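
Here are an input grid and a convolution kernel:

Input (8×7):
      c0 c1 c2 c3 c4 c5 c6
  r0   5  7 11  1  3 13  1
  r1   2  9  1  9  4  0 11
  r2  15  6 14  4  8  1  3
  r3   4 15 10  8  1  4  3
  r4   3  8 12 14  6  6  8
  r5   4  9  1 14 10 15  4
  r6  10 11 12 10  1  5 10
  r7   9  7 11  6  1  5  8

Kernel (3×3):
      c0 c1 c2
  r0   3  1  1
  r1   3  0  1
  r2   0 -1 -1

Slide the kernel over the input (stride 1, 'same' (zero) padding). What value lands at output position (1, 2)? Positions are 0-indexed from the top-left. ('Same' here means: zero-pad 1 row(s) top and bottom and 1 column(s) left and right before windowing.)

The receptive field on the zero-padded input at this output position is [7 11 1 / 9 1 9 / 6 14 4]. Elementwise product with the kernel and sum: 7·3 + 11·1 + 1·1 + 9·3 + 9·1 + 14·-1 + 4·-1.

51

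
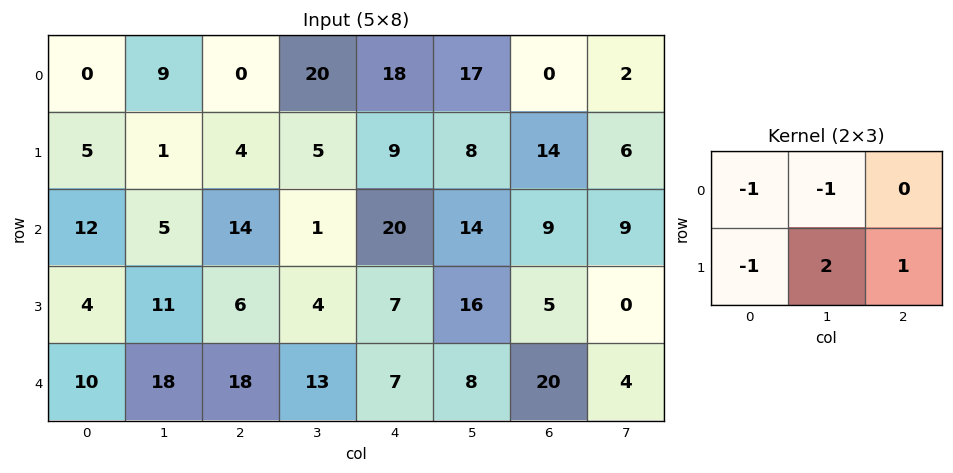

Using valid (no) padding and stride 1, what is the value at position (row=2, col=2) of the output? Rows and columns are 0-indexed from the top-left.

The receptive field on the input at this output position is [14 1 20 / 6 4 7]. Elementwise product with the kernel and sum: 14·-1 + 1·-1 + 6·-1 + 4·2 + 7·1.

-6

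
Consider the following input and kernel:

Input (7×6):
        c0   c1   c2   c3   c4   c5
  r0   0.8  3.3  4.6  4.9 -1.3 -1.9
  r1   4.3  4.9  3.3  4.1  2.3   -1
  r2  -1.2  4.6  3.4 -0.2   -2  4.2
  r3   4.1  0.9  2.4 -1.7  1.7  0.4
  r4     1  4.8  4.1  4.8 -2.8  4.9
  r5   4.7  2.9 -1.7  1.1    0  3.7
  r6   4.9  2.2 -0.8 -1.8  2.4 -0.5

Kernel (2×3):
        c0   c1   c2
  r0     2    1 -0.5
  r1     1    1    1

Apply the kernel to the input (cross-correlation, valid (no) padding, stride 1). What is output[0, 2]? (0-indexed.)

24.45

The receptive field on the input at this output position is [4.6 4.9 -1.3 / 3.3 4.1 2.3]. Elementwise product with the kernel and sum: 4.6·2 + 4.9·1 + -1.3·-0.5 + 3.3·1 + 4.1·1 + 2.3·1.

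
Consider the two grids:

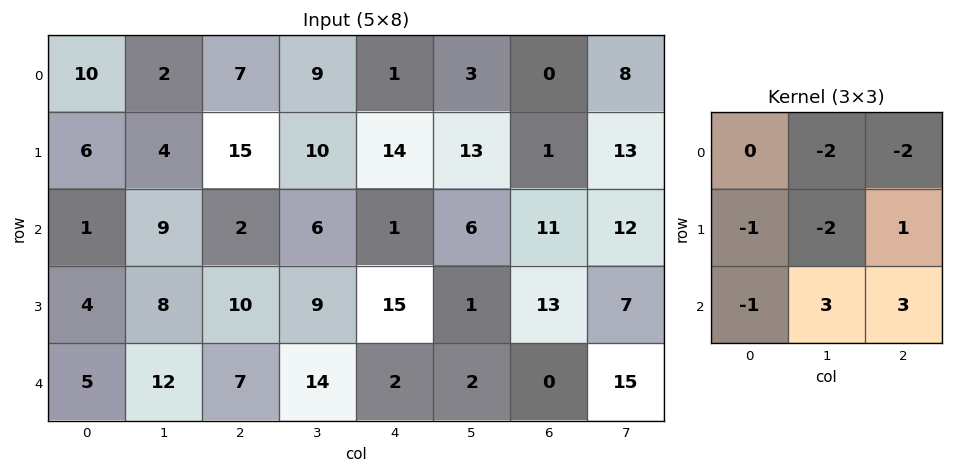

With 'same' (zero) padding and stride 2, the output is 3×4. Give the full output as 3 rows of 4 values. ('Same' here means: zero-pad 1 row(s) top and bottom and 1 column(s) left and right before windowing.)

12 64 63 34
23 -8 -17 15
-22 -50 -48 -27

Output[0,0]: The receptive field on the zero-padded input at this output position is [0 0 0 / 0 10 2 / 0 6 4]. Elementwise product with the kernel and sum: 0·-2 + 0·-2 + 0·-1 + 10·-2 + 2·1 + 0·-1 + 6·3 + 4·3.
Output[0,1]: The receptive field on the zero-padded input at this output position is [0 0 0 / 2 7 9 / 4 15 10]. Elementwise product with the kernel and sum: 0·-2 + 0·-2 + 2·-1 + 7·-2 + 9·1 + 4·-1 + 15·3 + 10·3.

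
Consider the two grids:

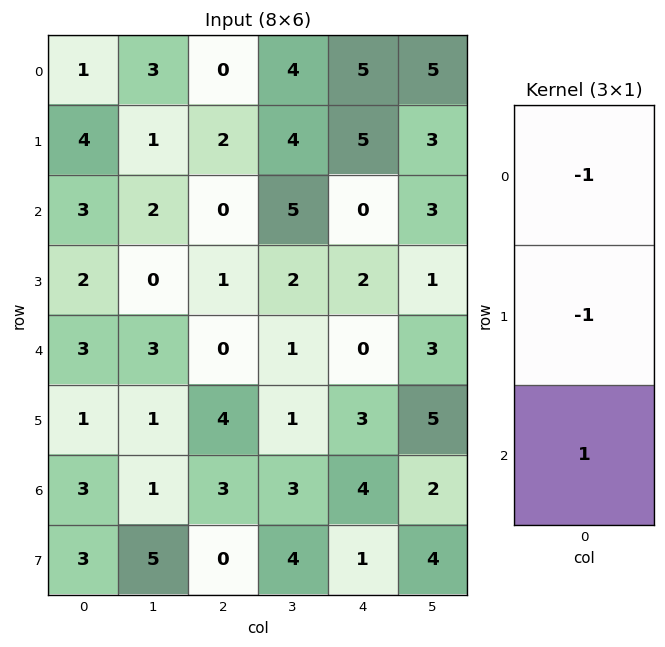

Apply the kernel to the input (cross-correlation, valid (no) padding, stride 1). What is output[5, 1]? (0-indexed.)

The receptive field on the input at this output position is [1 / 1 / 5]. Elementwise product with the kernel and sum: 1·-1 + 1·-1 + 5·1.

3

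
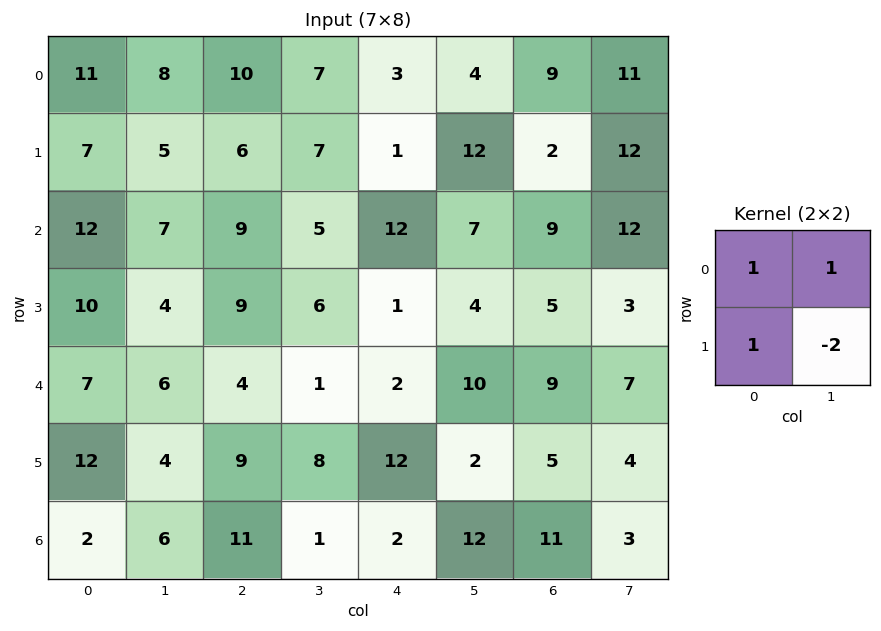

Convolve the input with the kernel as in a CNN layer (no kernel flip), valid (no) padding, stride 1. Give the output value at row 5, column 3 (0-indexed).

17

The receptive field on the input at this output position is [8 12 / 1 2]. Elementwise product with the kernel and sum: 8·1 + 12·1 + 1·1 + 2·-2.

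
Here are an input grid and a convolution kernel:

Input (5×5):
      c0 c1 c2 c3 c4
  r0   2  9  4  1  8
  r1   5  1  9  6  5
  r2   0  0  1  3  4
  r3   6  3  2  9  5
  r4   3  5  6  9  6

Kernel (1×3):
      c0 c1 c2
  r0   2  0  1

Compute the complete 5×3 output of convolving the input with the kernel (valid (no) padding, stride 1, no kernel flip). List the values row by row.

Output[0,0]: The receptive field on the input at this output position is [2 9 4]. Elementwise product with the kernel and sum: 2·2 + 4·1.

8 19 16
19 8 23
1 3 6
14 15 9
12 19 18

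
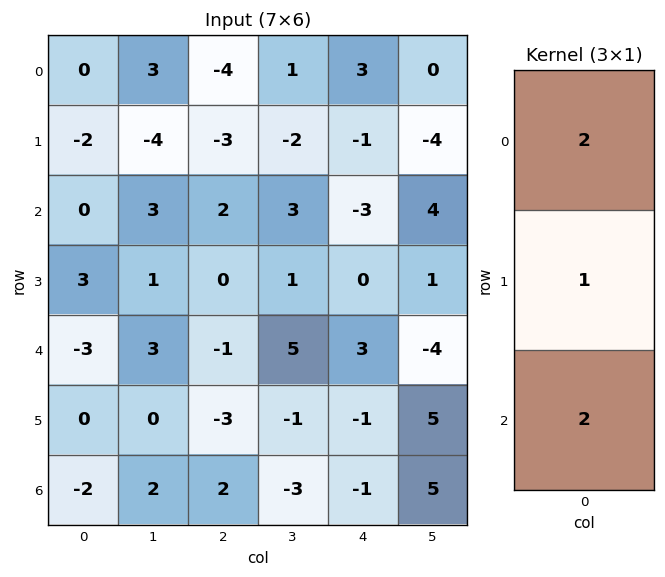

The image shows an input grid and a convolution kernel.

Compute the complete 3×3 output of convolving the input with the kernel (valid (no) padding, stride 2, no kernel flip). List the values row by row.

Output[0,0]: The receptive field on the input at this output position is [0 / -2 / 0]. Elementwise product with the kernel and sum: 0·2 + -2·1 + 0·2.
Output[0,1]: The receptive field on the input at this output position is [-4 / -3 / 2]. Elementwise product with the kernel and sum: -4·2 + -3·1 + 2·2.

-2 -7 -1
-3 2 0
-10 -1 3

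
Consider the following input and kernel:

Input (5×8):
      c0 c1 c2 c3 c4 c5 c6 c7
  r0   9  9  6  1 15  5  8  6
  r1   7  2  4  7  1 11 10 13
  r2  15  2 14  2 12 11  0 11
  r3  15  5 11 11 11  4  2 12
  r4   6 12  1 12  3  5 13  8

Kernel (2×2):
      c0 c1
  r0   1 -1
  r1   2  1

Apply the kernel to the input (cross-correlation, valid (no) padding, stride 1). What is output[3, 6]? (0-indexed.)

24

The receptive field on the input at this output position is [2 12 / 13 8]. Elementwise product with the kernel and sum: 2·1 + 12·-1 + 13·2 + 8·1.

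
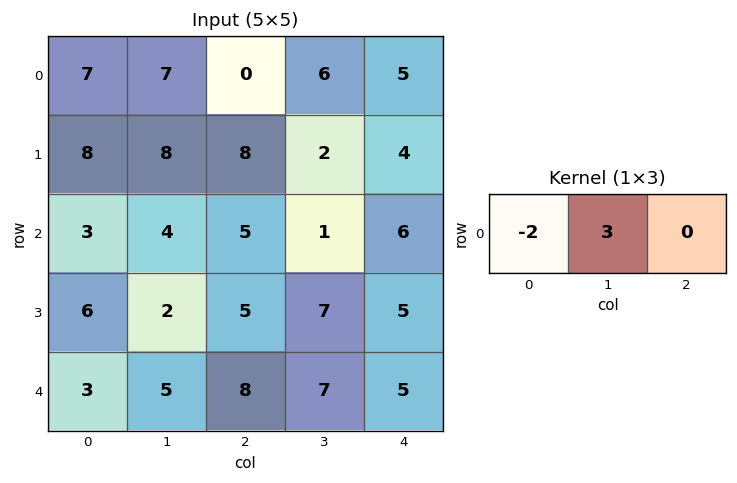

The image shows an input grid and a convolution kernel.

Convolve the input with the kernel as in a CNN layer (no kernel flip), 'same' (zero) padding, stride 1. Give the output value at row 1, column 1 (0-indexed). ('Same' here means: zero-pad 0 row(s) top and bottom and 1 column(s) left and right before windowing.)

The receptive field on the zero-padded input at this output position is [8 8 8]. Elementwise product with the kernel and sum: 8·-2 + 8·3.

8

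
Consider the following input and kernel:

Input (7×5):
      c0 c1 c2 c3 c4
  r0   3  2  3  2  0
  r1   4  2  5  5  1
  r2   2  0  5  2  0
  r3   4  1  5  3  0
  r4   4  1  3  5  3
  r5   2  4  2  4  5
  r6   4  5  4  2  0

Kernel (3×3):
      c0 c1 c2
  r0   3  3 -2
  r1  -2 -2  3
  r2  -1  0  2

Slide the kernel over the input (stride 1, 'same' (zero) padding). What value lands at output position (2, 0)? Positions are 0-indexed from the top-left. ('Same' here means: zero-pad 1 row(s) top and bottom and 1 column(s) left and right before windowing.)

The receptive field on the zero-padded input at this output position is [0 4 2 / 0 2 0 / 0 4 1]. Elementwise product with the kernel and sum: 0·3 + 4·3 + 2·-2 + 0·-2 + 2·-2 + 0·3 + 0·-1 + 1·2.

6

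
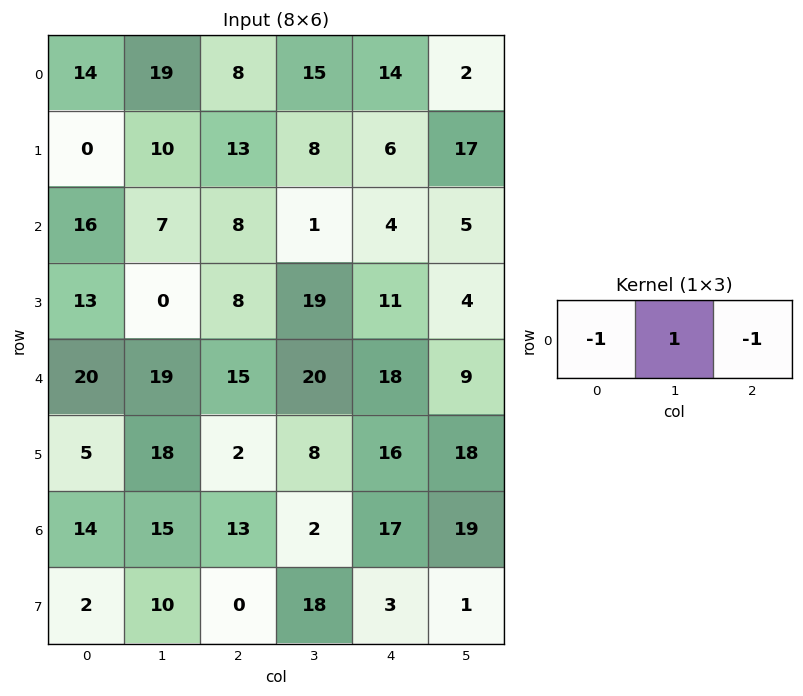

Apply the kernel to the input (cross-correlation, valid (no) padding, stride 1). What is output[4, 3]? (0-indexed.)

-11

The receptive field on the input at this output position is [20 18 9]. Elementwise product with the kernel and sum: 20·-1 + 18·1 + 9·-1.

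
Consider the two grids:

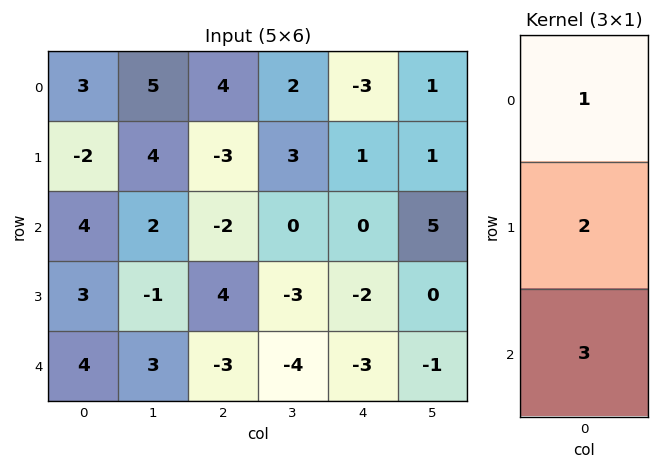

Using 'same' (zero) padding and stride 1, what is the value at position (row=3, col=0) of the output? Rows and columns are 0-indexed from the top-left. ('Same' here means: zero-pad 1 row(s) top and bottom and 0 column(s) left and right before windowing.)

22

The receptive field on the zero-padded input at this output position is [4 / 3 / 4]. Elementwise product with the kernel and sum: 4·1 + 3·2 + 4·3.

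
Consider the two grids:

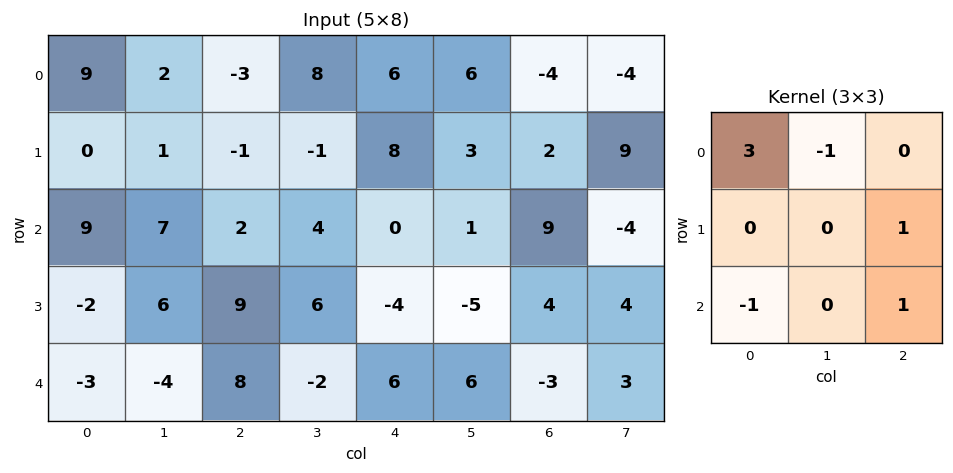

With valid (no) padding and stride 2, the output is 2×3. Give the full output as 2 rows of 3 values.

Output[0,0]: The receptive field on the input at this output position is [9 2 -3 / 0 1 -1 / 9 7 2]. Elementwise product with the kernel and sum: 9·3 + 2·-1 + -1·1 + 9·-1 + 2·1.
Output[0,1]: The receptive field on the input at this output position is [-3 8 6 / -1 -1 8 / 2 4 0]. Elementwise product with the kernel and sum: -3·3 + 8·-1 + 8·1 + 2·-1 + 0·1.

17 -11 23
40 -4 -6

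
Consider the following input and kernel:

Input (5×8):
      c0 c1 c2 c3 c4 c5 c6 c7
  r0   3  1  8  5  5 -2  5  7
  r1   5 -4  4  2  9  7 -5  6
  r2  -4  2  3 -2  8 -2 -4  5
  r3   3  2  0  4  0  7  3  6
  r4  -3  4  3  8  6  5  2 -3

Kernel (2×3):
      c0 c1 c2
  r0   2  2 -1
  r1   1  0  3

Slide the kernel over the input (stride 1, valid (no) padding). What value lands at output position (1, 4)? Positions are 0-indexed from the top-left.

The receptive field on the input at this output position is [9 7 -5 / 8 -2 -4]. Elementwise product with the kernel and sum: 9·2 + 7·2 + -5·-1 + 8·1 + -4·3.

33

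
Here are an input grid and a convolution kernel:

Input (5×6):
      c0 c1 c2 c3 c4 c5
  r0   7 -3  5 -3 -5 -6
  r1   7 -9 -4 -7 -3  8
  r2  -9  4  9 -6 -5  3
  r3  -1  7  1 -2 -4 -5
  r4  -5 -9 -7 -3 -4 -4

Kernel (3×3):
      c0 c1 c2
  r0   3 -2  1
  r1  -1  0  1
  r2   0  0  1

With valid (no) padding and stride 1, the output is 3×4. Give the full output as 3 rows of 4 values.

Output[0,0]: The receptive field on the input at this output position is [7 -3 5 / 7 -9 -4 / -9 4 9]. Elementwise product with the kernel and sum: 7·3 + -3·-2 + 5·1 + 7·-1 + -4·1 + 9·1.
Output[0,1]: The receptive field on the input at this output position is [-3 5 -3 / -9 -4 -7 / 4 9 -6]. Elementwise product with the kernel and sum: -3·3 + 5·-2 + -3·1 + -9·-1 + -7·1 + -6·1.

30 -26 12 13
54 -38 -19 -3
-31 -24 25 -12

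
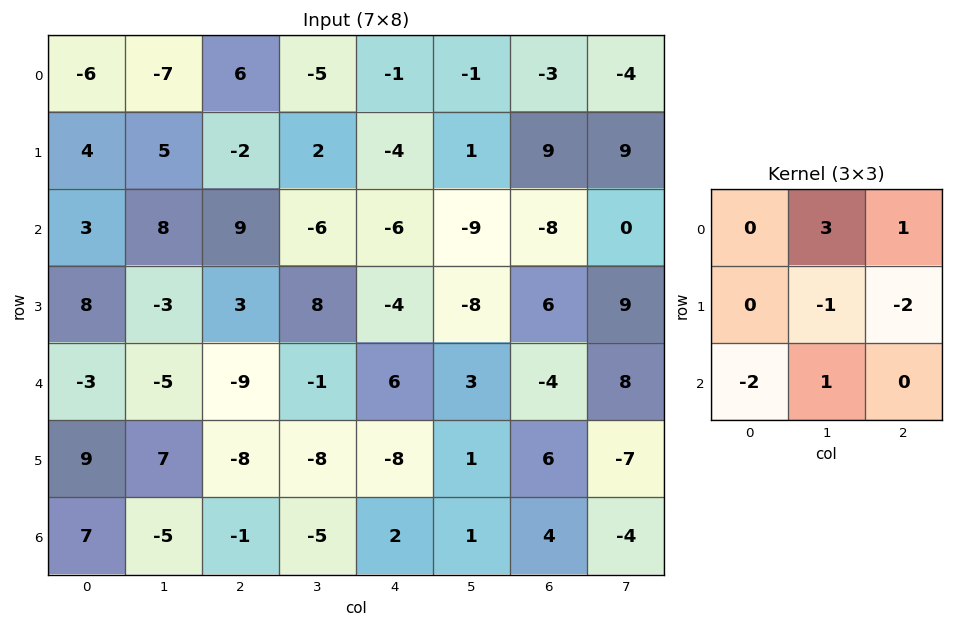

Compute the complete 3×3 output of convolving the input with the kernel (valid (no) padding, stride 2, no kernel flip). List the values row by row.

Output[0,0]: The receptive field on the input at this output position is [-6 -7 6 / 4 5 -2 / 3 8 9]. Elementwise product with the kernel and sum: -7·3 + 6·1 + 5·-1 + -2·-2 + 3·-2 + 8·1.
Output[0,1]: The receptive field on the input at this output position is [6 -5 -1 / -2 2 -4 / 9 -6 -6]. Elementwise product with the kernel and sum: -5·3 + -1·1 + 2·-1 + -4·-2 + 9·-2 + -6·1.

-14 -34 -22
31 -7 -48
-34 24 -11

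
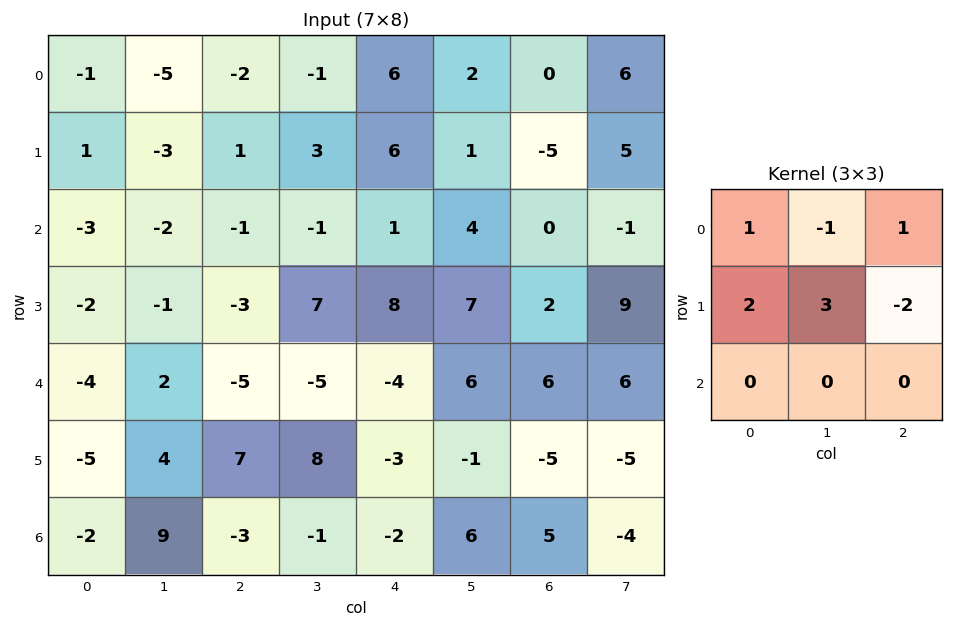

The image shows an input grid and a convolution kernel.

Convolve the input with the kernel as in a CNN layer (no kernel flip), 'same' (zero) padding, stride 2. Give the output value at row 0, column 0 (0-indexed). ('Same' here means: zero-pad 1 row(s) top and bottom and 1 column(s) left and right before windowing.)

7

The receptive field on the zero-padded input at this output position is [0 0 0 / 0 -1 -5 / 0 1 -3]. Elementwise product with the kernel and sum: 0·1 + 0·-1 + 0·1 + 0·2 + -1·3 + -5·-2.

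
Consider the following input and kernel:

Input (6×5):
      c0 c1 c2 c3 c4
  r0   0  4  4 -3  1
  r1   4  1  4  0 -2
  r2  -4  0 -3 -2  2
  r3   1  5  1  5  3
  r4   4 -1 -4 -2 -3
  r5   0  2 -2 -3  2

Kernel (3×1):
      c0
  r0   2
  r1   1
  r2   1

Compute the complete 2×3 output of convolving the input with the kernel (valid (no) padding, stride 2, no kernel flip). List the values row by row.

Output[0,0]: The receptive field on the input at this output position is [0 / 4 / -4]. Elementwise product with the kernel and sum: 0·2 + 4·1 + -4·1.
Output[0,1]: The receptive field on the input at this output position is [4 / 4 / -3]. Elementwise product with the kernel and sum: 4·2 + 4·1 + -3·1.

0 9 2
-3 -9 4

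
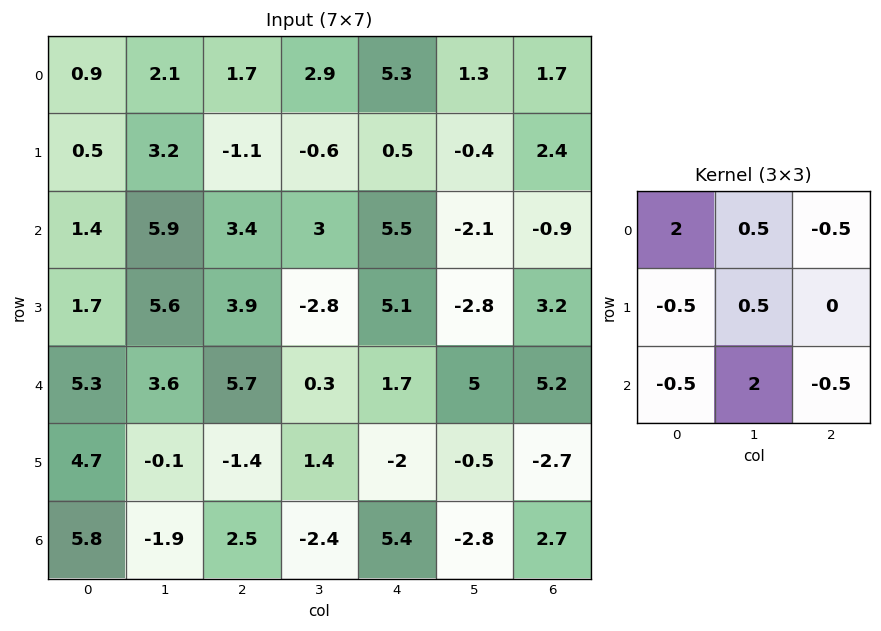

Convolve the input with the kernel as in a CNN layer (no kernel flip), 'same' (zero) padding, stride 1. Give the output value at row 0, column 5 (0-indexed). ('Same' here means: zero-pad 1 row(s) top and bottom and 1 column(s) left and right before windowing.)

-4.25

The receptive field on the zero-padded input at this output position is [0 0 0 / 5.3 1.3 1.7 / 0.5 -0.4 2.4]. Elementwise product with the kernel and sum: 0·2 + 0·0.5 + 0·-0.5 + 5.3·-0.5 + 1.3·0.5 + 0.5·-0.5 + -0.4·2 + 2.4·-0.5.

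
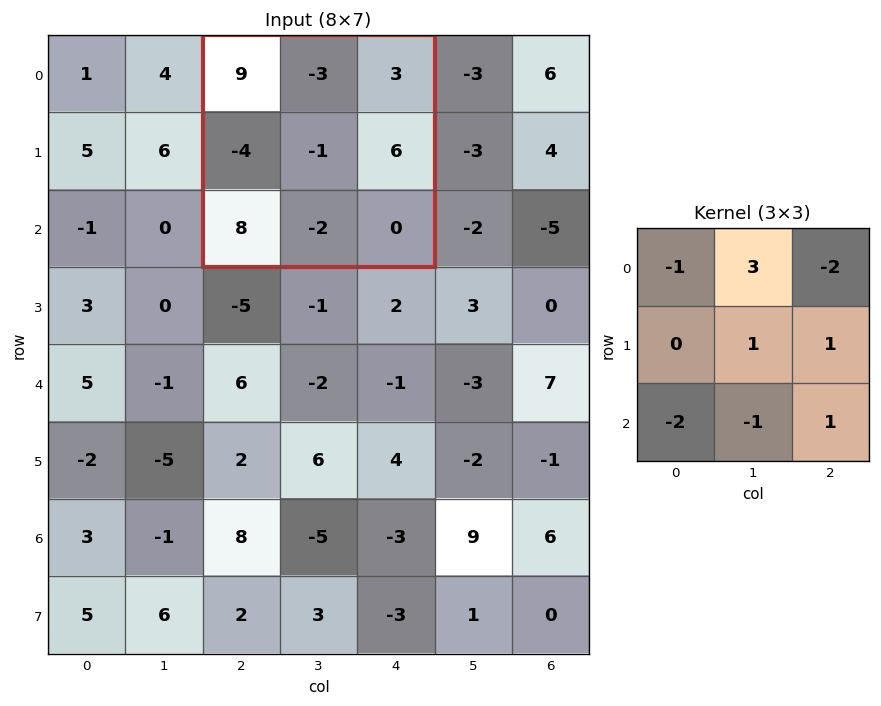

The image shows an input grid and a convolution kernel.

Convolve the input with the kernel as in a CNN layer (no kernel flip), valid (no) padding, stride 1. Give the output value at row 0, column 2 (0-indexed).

The receptive field on the input at this output position is [9 -3 3 / -4 -1 6 / 8 -2 0]. Elementwise product with the kernel and sum: 9·-1 + -3·3 + 3·-2 + -1·1 + 6·1 + 8·-2 + -2·-1 + 0·1.

-33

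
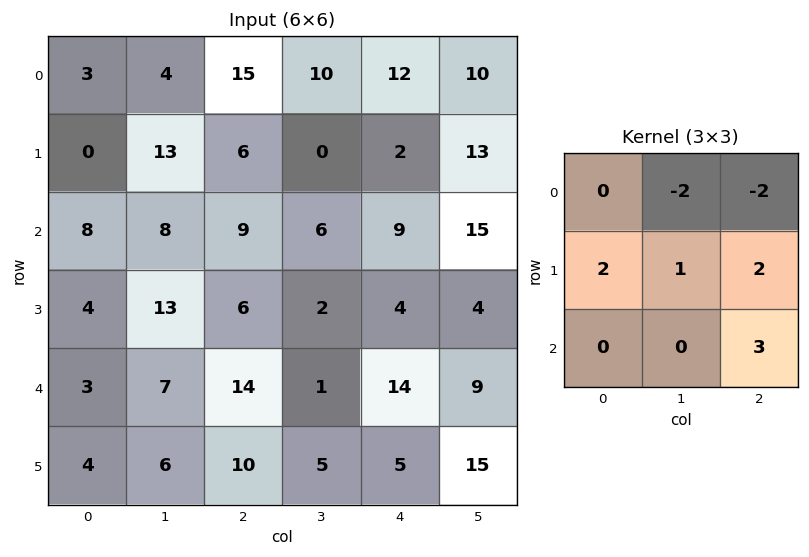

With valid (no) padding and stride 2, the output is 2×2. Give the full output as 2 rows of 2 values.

14 -1
41 34

Output[0,0]: The receptive field on the input at this output position is [3 4 15 / 0 13 6 / 8 8 9]. Elementwise product with the kernel and sum: 4·-2 + 15·-2 + 0·2 + 13·1 + 6·2 + 9·3.
Output[0,1]: The receptive field on the input at this output position is [15 10 12 / 6 0 2 / 9 6 9]. Elementwise product with the kernel and sum: 10·-2 + 12·-2 + 6·2 + 0·1 + 2·2 + 9·3.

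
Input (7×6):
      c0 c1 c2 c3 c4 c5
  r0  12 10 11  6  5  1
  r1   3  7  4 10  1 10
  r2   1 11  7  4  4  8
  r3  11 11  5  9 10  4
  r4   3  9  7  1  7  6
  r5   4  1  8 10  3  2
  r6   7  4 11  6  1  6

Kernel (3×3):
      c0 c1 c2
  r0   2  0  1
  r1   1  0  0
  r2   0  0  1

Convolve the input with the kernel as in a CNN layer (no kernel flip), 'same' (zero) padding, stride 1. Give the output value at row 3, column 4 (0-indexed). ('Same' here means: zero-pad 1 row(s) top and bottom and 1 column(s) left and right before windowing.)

The receptive field on the zero-padded input at this output position is [4 4 8 / 9 10 4 / 1 7 6]. Elementwise product with the kernel and sum: 4·2 + 8·1 + 9·1 + 6·1.

31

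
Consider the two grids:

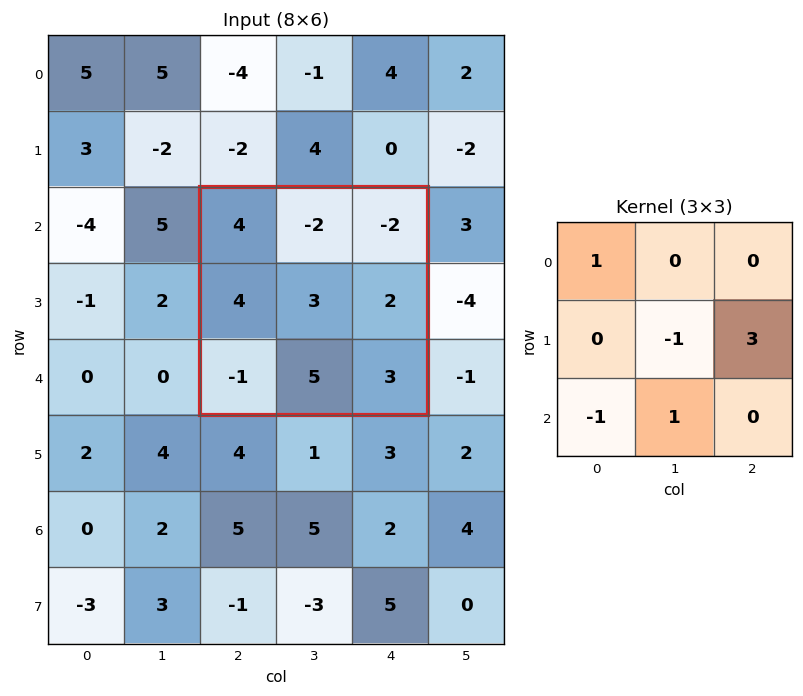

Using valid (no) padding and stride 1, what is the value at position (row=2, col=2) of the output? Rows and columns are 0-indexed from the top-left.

13

The receptive field on the input at this output position is [4 -2 -2 / 4 3 2 / -1 5 3]. Elementwise product with the kernel and sum: 4·1 + 3·-1 + 2·3 + -1·-1 + 5·1.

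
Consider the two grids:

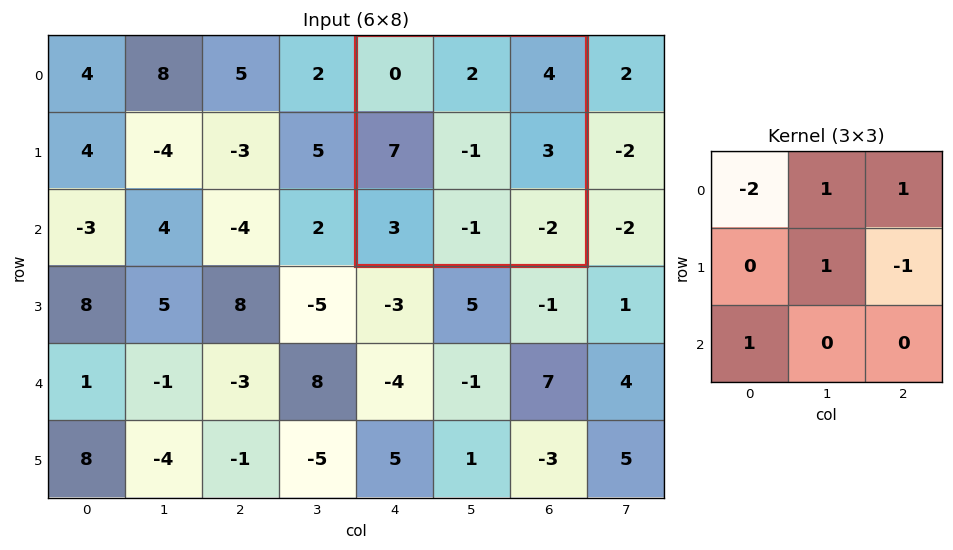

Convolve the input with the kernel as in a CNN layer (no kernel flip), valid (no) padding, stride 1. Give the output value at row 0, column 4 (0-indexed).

5

The receptive field on the input at this output position is [0 2 4 / 7 -1 3 / 3 -1 -2]. Elementwise product with the kernel and sum: 0·-2 + 2·1 + 4·1 + -1·1 + 3·-1 + 3·1.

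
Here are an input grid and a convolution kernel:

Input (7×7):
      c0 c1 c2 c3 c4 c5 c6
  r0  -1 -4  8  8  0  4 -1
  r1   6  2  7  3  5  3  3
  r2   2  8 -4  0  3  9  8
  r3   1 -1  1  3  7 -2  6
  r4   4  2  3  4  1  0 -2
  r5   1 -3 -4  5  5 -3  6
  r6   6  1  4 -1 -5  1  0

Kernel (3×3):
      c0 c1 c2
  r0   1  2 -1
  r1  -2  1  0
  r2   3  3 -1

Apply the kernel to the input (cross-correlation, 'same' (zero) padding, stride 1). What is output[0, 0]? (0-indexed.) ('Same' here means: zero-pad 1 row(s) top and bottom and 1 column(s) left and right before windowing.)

15

The receptive field on the zero-padded input at this output position is [0 0 0 / 0 -1 -4 / 0 6 2]. Elementwise product with the kernel and sum: 0·1 + 0·2 + 0·-1 + 0·-2 + -1·1 + 0·3 + 6·3 + 2·-1.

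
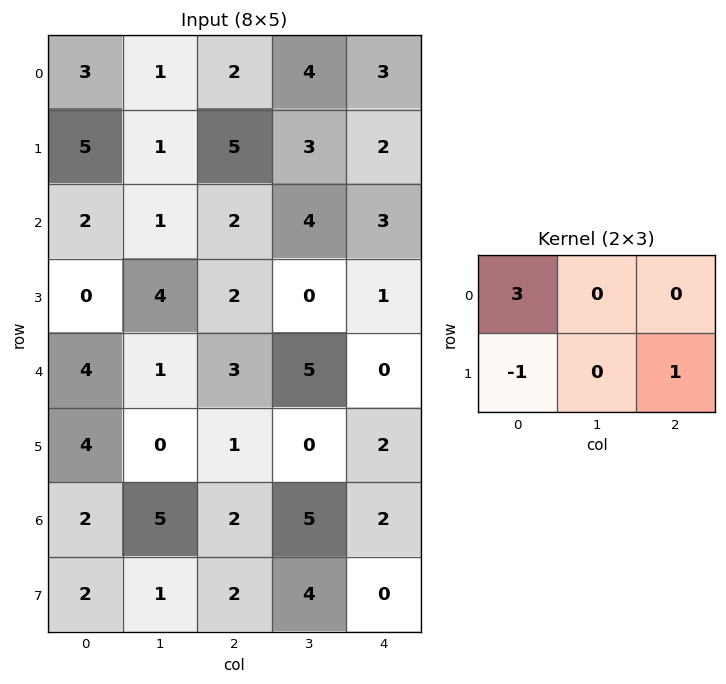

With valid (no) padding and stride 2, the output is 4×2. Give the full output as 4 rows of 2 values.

Output[0,0]: The receptive field on the input at this output position is [3 1 2 / 5 1 5]. Elementwise product with the kernel and sum: 3·3 + 5·-1 + 5·1.

9 3
8 5
9 10
6 4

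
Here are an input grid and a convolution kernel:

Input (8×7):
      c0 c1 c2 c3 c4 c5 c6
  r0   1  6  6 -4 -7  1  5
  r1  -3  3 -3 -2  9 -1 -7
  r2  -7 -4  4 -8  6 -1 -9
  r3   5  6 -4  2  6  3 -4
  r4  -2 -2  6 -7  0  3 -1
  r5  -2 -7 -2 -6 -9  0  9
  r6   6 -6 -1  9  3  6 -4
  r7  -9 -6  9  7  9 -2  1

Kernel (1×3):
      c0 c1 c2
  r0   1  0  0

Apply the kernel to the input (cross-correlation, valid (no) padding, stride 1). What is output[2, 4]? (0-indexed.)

6

The receptive field on the input at this output position is [6 -1 -9]. Elementwise product with the kernel and sum: 6·1.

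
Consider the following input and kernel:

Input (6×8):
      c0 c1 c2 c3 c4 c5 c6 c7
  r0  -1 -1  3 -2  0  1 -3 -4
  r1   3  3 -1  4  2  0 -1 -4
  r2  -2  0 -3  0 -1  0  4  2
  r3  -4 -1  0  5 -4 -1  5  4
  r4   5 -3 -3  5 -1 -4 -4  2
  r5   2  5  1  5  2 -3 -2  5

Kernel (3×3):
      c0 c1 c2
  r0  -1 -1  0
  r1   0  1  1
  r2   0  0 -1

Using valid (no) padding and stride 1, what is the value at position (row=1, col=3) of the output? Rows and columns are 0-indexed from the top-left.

-6

The receptive field on the input at this output position is [4 2 0 / 0 -1 0 / 5 -4 -1]. Elementwise product with the kernel and sum: 4·-1 + 2·-1 + -1·1 + 0·1 + -1·-1.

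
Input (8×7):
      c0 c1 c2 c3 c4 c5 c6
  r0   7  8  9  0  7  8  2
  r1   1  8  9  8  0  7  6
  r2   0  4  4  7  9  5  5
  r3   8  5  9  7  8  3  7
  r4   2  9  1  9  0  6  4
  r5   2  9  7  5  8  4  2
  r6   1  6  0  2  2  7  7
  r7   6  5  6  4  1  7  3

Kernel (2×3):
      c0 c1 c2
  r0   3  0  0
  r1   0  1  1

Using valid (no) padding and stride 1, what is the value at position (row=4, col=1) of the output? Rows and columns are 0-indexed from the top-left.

39

The receptive field on the input at this output position is [9 1 9 / 9 7 5]. Elementwise product with the kernel and sum: 9·3 + 7·1 + 5·1.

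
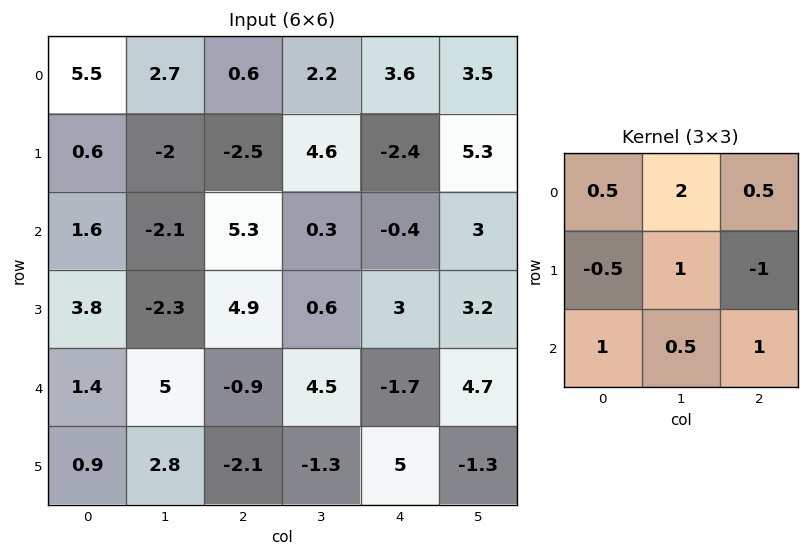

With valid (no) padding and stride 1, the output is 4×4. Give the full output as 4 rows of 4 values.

Output[0,0]: The receptive field on the input at this output position is [5.5 2.7 0.6 / 0.6 -2 -2.5 / 1.6 -2.1 5.3]. Elementwise product with the kernel and sum: 5.5·0.5 + 2.7·2 + 0.6·0.5 + 0.6·-0.5 + -2·1 + -2.5·-1 + 1.6·1 + -2.1·0.5 + 5.3·1.

14.5 -1.6 19.8 3.15
-5.6 3.1 13 1.9
-6.85 24.2 -2.15 8.7
5.15 1.5 14.05 -0.85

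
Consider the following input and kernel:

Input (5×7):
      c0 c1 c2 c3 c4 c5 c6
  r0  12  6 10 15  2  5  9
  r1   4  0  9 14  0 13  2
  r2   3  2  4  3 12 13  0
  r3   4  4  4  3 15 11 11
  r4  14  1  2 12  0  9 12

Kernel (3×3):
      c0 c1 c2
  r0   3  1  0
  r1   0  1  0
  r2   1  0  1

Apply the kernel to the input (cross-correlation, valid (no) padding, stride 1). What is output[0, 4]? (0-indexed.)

The receptive field on the input at this output position is [2 5 9 / 0 13 2 / 12 13 0]. Elementwise product with the kernel and sum: 2·3 + 5·1 + 13·1 + 12·1 + 0·1.

36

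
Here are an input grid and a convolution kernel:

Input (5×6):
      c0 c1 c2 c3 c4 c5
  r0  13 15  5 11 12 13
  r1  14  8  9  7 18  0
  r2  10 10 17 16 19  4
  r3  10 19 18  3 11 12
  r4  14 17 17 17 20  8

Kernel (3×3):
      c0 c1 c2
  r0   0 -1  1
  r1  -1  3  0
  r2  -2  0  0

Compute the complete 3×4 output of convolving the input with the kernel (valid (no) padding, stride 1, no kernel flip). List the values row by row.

Output[0,0]: The receptive field on the input at this output position is [13 15 5 / 14 8 9 / 10 10 17]. Elementwise product with the kernel and sum: 15·-1 + 5·1 + 14·-1 + 8·3 + 10·-2.
Output[0,1]: The receptive field on the input at this output position is [15 5 11 / 8 9 7 / 10 17 16]. Elementwise product with the kernel and sum: 5·-1 + 11·1 + 8·-1 + 9·3 + 10·-2.

-20 5 -21 16
1 1 6 17
26 0 -40 -19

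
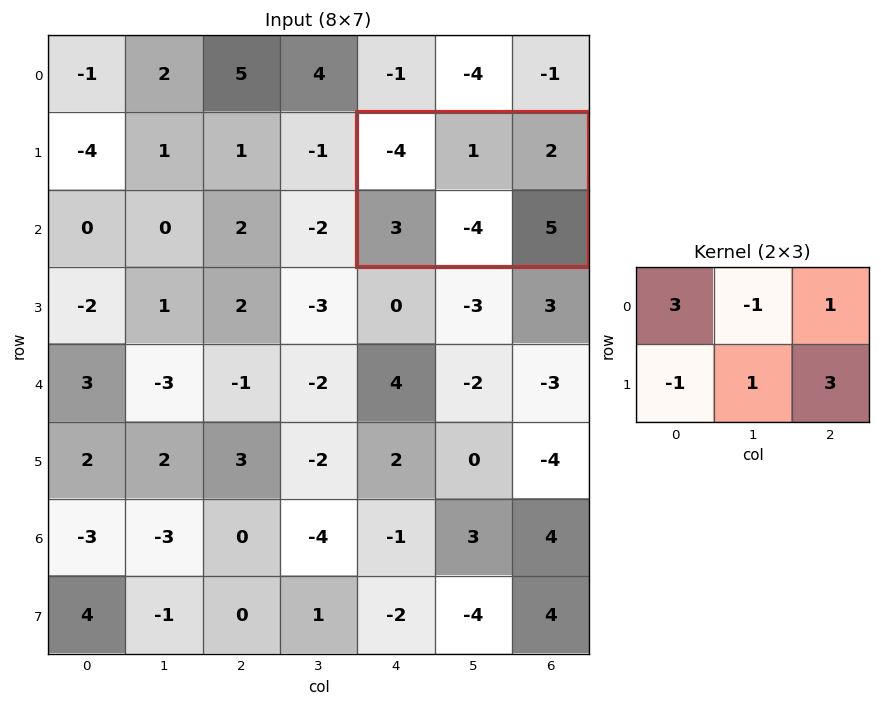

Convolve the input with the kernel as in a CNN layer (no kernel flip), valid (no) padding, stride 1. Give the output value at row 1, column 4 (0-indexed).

The receptive field on the input at this output position is [-4 1 2 / 3 -4 5]. Elementwise product with the kernel and sum: -4·3 + 1·-1 + 2·1 + 3·-1 + -4·1 + 5·3.

-3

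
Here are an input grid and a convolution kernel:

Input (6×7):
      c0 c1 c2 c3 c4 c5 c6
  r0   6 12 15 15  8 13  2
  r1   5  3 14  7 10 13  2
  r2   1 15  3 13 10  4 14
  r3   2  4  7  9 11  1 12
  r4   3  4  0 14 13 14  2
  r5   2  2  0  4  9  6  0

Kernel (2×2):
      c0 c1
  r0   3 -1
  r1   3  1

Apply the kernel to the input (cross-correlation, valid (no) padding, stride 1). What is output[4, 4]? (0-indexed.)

58

The receptive field on the input at this output position is [13 14 / 9 6]. Elementwise product with the kernel and sum: 13·3 + 14·-1 + 9·3 + 6·1.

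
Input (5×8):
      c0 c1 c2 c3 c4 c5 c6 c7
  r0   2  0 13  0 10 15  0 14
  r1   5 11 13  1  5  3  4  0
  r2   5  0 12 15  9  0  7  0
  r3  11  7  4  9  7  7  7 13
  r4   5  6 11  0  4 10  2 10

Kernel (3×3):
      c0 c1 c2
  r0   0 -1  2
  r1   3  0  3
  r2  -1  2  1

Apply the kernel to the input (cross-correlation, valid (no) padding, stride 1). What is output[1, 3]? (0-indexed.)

The receptive field on the input at this output position is [1 5 3 / 15 9 0 / 9 7 7]. Elementwise product with the kernel and sum: 5·-1 + 3·2 + 15·3 + 0·3 + 9·-1 + 7·2 + 7·1.

58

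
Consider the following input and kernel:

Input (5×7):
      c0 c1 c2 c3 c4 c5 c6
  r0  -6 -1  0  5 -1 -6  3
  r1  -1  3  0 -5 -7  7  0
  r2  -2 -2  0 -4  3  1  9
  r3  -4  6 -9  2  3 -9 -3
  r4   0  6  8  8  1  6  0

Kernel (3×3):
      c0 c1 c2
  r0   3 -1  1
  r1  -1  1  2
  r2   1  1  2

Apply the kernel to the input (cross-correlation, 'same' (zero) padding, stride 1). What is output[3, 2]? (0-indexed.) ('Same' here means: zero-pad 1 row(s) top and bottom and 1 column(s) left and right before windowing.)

The receptive field on the zero-padded input at this output position is [-2 0 -4 / 6 -9 2 / 6 8 8]. Elementwise product with the kernel and sum: -2·3 + 0·-1 + -4·1 + 6·-1 + -9·1 + 2·2 + 6·1 + 8·1 + 8·2.

9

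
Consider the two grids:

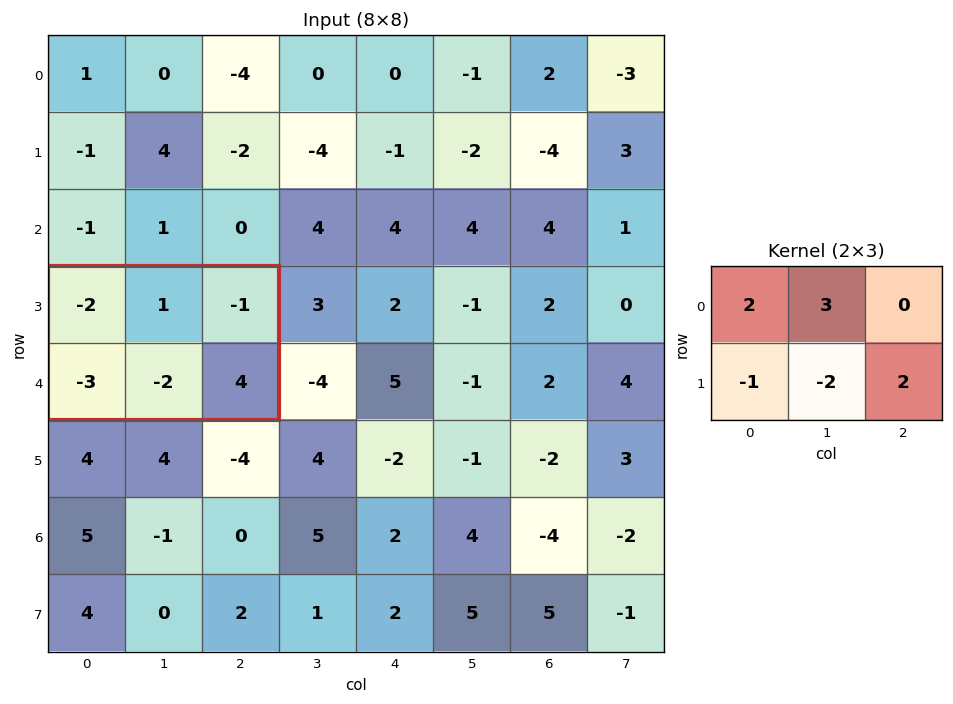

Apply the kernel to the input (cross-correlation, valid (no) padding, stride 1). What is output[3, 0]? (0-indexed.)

The receptive field on the input at this output position is [-2 1 -1 / -3 -2 4]. Elementwise product with the kernel and sum: -2·2 + 1·3 + -3·-1 + -2·-2 + 4·2.

14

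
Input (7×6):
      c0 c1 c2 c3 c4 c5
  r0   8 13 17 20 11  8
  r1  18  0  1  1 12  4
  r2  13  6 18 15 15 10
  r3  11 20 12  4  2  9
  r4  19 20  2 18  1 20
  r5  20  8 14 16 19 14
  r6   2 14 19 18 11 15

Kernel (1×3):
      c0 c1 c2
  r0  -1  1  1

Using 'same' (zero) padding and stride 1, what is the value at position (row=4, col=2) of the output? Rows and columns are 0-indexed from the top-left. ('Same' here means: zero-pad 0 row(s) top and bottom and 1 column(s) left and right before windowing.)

The receptive field on the zero-padded input at this output position is [20 2 18]. Elementwise product with the kernel and sum: 20·-1 + 2·1 + 18·1.

0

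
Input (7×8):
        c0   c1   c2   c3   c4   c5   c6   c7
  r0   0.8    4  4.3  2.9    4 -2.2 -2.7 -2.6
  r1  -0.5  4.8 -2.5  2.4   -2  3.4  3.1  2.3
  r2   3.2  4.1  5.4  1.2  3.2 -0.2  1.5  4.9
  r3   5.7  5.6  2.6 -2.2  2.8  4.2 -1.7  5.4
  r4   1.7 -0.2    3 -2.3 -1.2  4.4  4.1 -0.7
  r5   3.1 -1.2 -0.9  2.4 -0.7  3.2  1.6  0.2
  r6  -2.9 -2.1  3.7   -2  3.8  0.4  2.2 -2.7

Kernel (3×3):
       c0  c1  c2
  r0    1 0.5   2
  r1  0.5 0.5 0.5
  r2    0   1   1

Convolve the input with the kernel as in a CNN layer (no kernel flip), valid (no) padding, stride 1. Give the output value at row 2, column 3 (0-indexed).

8

The receptive field on the input at this output position is [1.2 3.2 -0.2 / -2.2 2.8 4.2 / -2.3 -1.2 4.4]. Elementwise product with the kernel and sum: 1.2·1 + 3.2·0.5 + -0.2·2 + -2.2·0.5 + 2.8·0.5 + 4.2·0.5 + -1.2·1 + 4.4·1.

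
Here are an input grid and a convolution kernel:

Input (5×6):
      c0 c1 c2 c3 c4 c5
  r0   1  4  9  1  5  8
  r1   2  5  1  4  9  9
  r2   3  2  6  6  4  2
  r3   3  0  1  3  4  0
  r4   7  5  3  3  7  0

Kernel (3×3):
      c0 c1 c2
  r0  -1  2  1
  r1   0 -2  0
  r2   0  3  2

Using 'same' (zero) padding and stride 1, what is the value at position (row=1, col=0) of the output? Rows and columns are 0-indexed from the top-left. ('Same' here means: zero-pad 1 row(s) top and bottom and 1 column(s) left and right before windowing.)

15

The receptive field on the zero-padded input at this output position is [0 1 4 / 0 2 5 / 0 3 2]. Elementwise product with the kernel and sum: 0·-1 + 1·2 + 4·1 + 2·-2 + 3·3 + 2·2.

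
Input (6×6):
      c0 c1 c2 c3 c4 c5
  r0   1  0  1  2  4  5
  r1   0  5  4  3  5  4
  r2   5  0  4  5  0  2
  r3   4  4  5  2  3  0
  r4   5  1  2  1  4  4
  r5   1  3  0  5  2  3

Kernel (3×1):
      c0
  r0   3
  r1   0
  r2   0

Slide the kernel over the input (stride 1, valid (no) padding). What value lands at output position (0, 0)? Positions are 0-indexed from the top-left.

The receptive field on the input at this output position is [1 / 0 / 5]. Elementwise product with the kernel and sum: 1·3.

3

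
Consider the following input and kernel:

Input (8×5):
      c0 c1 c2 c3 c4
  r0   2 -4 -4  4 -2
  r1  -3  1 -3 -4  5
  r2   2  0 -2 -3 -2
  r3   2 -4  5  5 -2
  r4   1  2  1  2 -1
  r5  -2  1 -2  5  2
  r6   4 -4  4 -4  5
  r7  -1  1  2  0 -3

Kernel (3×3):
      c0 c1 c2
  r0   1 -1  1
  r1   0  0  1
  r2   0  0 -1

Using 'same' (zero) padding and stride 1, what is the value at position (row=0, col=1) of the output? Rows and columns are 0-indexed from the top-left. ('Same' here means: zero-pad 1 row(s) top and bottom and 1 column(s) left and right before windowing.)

The receptive field on the zero-padded input at this output position is [0 0 0 / 2 -4 -4 / -3 1 -3]. Elementwise product with the kernel and sum: 0·1 + 0·-1 + 0·1 + -4·1 + -3·-1.

-1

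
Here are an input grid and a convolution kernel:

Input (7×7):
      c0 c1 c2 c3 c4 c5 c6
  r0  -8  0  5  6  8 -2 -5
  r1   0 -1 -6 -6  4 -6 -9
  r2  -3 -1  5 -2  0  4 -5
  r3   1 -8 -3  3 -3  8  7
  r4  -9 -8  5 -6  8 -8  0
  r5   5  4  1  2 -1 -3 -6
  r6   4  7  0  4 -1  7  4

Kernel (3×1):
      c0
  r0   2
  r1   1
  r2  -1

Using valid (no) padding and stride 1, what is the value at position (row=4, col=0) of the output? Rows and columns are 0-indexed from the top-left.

The receptive field on the input at this output position is [-9 / 5 / 4]. Elementwise product with the kernel and sum: -9·2 + 5·1 + 4·-1.

-17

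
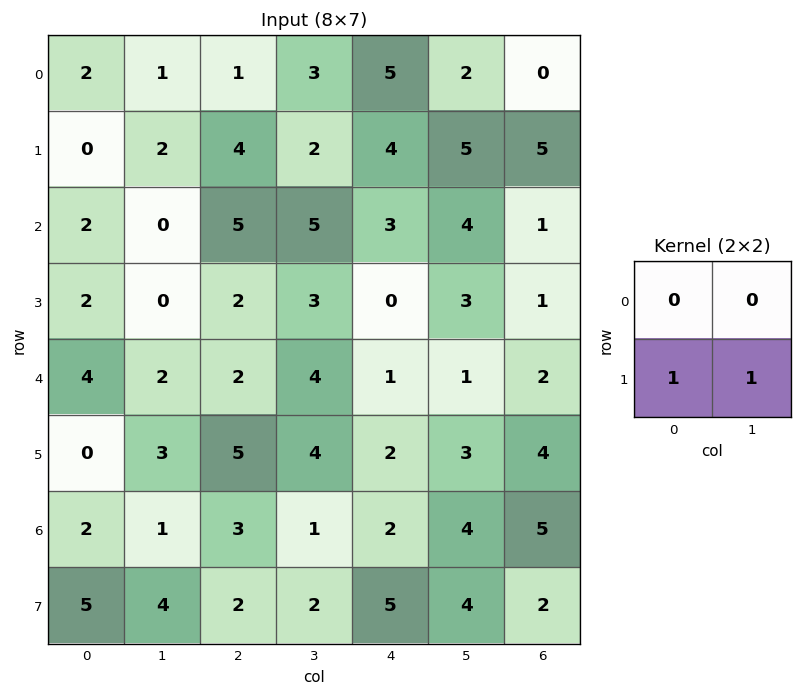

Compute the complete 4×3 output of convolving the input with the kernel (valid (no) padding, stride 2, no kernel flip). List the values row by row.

2 6 9
2 5 3
3 9 5
9 4 9

Output[0,0]: The receptive field on the input at this output position is [2 1 / 0 2]. Elementwise product with the kernel and sum: 0·1 + 2·1.
Output[0,1]: The receptive field on the input at this output position is [1 3 / 4 2]. Elementwise product with the kernel and sum: 4·1 + 2·1.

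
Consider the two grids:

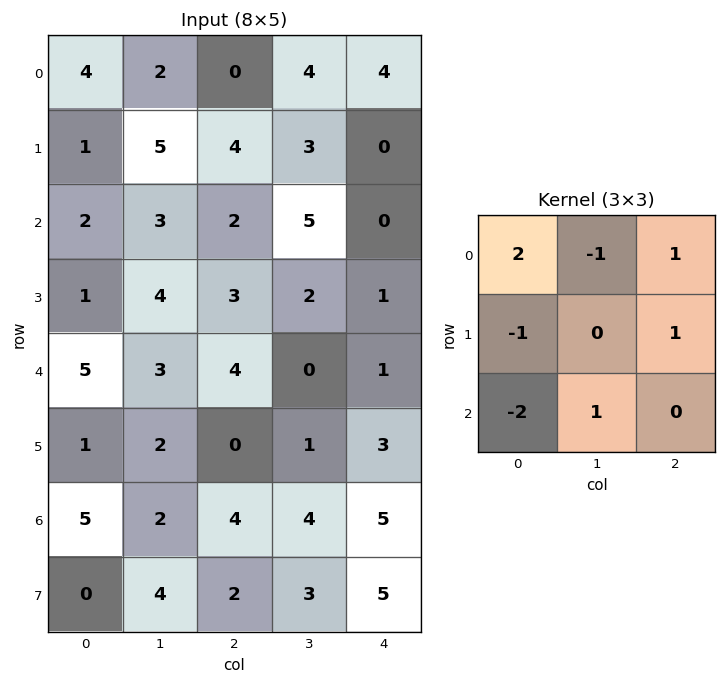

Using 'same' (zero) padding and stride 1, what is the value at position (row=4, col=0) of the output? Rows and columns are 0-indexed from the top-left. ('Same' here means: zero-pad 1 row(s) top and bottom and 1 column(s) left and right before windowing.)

7

The receptive field on the zero-padded input at this output position is [0 1 4 / 0 5 3 / 0 1 2]. Elementwise product with the kernel and sum: 0·2 + 1·-1 + 4·1 + 0·-1 + 3·1 + 0·-2 + 1·1.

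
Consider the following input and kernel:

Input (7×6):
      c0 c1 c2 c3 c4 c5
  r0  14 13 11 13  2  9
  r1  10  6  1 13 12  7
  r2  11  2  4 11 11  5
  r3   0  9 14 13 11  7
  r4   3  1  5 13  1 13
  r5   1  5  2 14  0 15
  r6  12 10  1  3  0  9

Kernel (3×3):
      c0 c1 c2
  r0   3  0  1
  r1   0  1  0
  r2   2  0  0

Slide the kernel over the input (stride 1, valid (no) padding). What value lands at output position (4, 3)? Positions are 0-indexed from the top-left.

58

The receptive field on the input at this output position is [13 1 13 / 14 0 15 / 3 0 9]. Elementwise product with the kernel and sum: 13·3 + 13·1 + 0·1 + 3·2.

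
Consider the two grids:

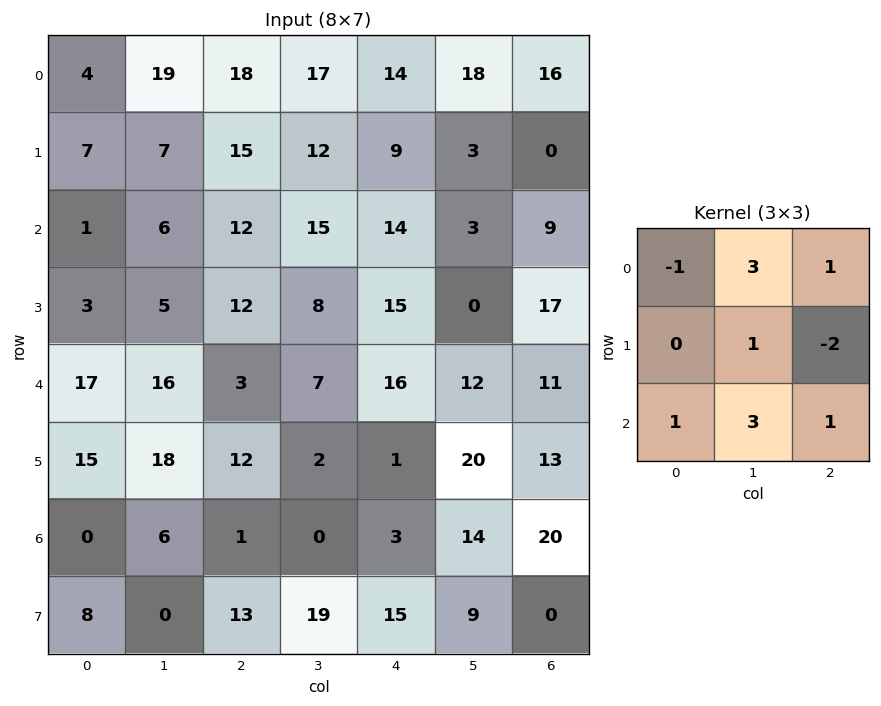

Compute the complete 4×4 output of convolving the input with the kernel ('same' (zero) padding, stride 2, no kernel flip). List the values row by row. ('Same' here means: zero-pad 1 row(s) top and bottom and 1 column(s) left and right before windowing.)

Output[0,0]: The receptive field on the zero-padded input at this output position is [0 0 0 / 0 4 19 / 0 7 7]. Elementwise product with the kernel and sum: 0·-1 + 0·3 + 0·1 + 4·1 + 19·-2 + 0·1 + 7·3 + 7·1.

-6 48 20 19
31 81 79 57
62 84 54 121
75 79 69 48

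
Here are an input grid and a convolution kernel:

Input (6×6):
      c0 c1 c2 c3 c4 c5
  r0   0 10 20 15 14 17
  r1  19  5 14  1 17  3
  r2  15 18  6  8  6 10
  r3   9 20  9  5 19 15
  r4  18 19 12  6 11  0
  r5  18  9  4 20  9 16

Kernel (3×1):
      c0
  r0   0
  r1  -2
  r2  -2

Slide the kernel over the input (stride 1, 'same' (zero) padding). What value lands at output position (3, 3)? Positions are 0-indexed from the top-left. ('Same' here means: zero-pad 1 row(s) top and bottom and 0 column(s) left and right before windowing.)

-22

The receptive field on the zero-padded input at this output position is [8 / 5 / 6]. Elementwise product with the kernel and sum: 5·-2 + 6·-2.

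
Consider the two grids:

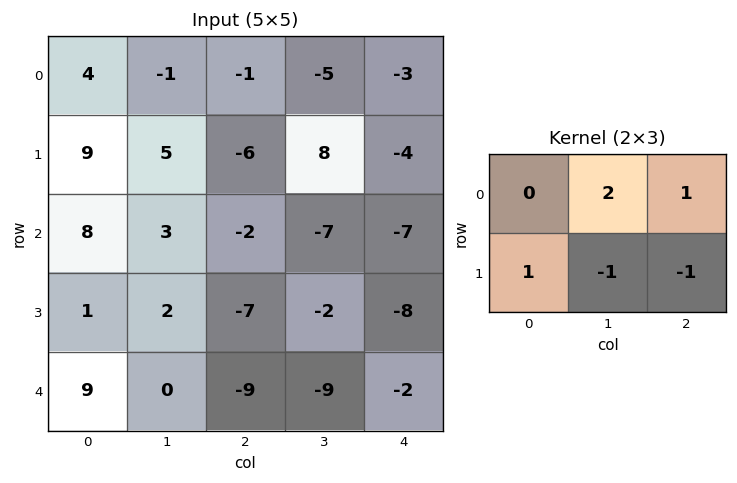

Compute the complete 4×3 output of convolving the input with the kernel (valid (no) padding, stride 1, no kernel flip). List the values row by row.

7 -4 -23
11 8 24
10 0 -18
15 2 -10

Output[0,0]: The receptive field on the input at this output position is [4 -1 -1 / 9 5 -6]. Elementwise product with the kernel and sum: -1·2 + -1·1 + 9·1 + 5·-1 + -6·-1.
Output[0,1]: The receptive field on the input at this output position is [-1 -1 -5 / 5 -6 8]. Elementwise product with the kernel and sum: -1·2 + -5·1 + 5·1 + -6·-1 + 8·-1.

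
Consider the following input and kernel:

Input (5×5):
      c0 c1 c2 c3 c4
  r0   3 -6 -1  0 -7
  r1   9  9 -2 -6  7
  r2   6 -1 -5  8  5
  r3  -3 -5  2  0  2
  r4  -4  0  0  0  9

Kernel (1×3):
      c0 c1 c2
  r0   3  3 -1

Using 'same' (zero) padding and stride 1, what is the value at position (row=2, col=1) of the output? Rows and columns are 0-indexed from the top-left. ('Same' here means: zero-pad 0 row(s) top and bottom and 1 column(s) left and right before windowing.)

20

The receptive field on the zero-padded input at this output position is [6 -1 -5]. Elementwise product with the kernel and sum: 6·3 + -1·3 + -5·-1.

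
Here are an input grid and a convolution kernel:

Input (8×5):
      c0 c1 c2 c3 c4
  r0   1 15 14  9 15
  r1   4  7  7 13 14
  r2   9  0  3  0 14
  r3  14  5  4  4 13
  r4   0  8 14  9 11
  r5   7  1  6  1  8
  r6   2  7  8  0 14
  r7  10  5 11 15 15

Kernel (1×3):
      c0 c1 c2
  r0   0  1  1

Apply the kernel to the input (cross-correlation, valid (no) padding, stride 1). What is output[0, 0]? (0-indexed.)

The receptive field on the input at this output position is [1 15 14]. Elementwise product with the kernel and sum: 15·1 + 14·1.

29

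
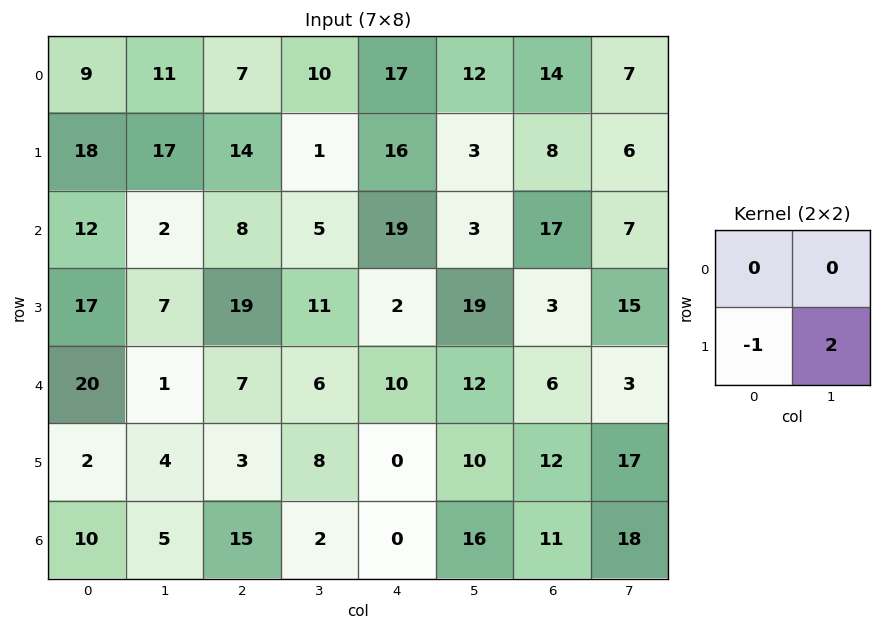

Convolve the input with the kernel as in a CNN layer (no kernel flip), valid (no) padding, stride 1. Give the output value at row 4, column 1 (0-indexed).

2

The receptive field on the input at this output position is [1 7 / 4 3]. Elementwise product with the kernel and sum: 4·-1 + 3·2.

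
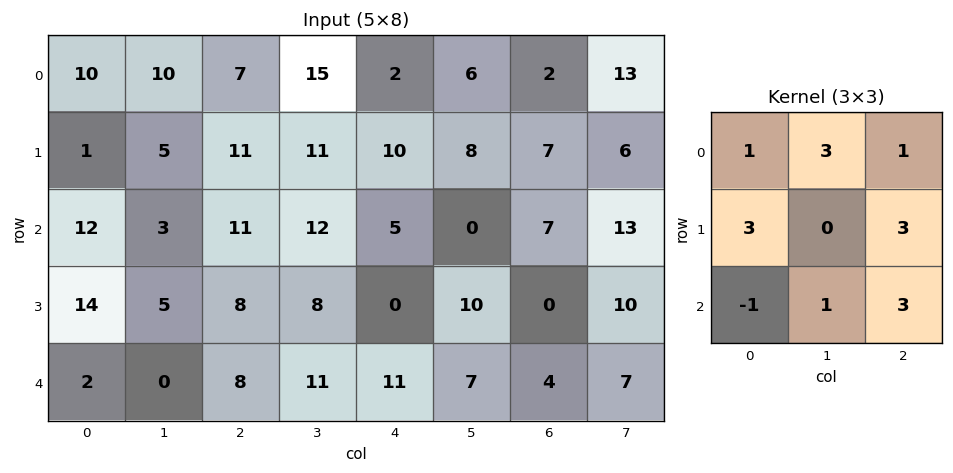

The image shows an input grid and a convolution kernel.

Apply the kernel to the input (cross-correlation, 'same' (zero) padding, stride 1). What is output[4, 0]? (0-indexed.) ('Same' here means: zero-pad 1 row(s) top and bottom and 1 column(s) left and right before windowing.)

47

The receptive field on the zero-padded input at this output position is [0 14 5 / 0 2 0 / 0 0 0]. Elementwise product with the kernel and sum: 0·1 + 14·3 + 5·1 + 0·3 + 0·3 + 0·-1 + 0·1 + 0·3.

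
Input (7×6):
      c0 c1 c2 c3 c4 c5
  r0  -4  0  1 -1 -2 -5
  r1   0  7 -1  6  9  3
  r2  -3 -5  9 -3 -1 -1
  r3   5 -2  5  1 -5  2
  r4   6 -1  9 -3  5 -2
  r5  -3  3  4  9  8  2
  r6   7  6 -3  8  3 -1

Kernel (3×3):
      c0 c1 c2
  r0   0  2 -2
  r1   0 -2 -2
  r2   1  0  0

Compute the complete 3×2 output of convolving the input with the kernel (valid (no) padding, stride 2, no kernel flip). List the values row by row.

-17 -19
-28 13
-27 -53

Output[0,0]: The receptive field on the input at this output position is [-4 0 1 / 0 7 -1 / -3 -5 9]. Elementwise product with the kernel and sum: 0·2 + 1·-2 + 7·-2 + -1·-2 + -3·1.
Output[0,1]: The receptive field on the input at this output position is [1 -1 -2 / -1 6 9 / 9 -3 -1]. Elementwise product with the kernel and sum: -1·2 + -2·-2 + 6·-2 + 9·-2 + 9·1.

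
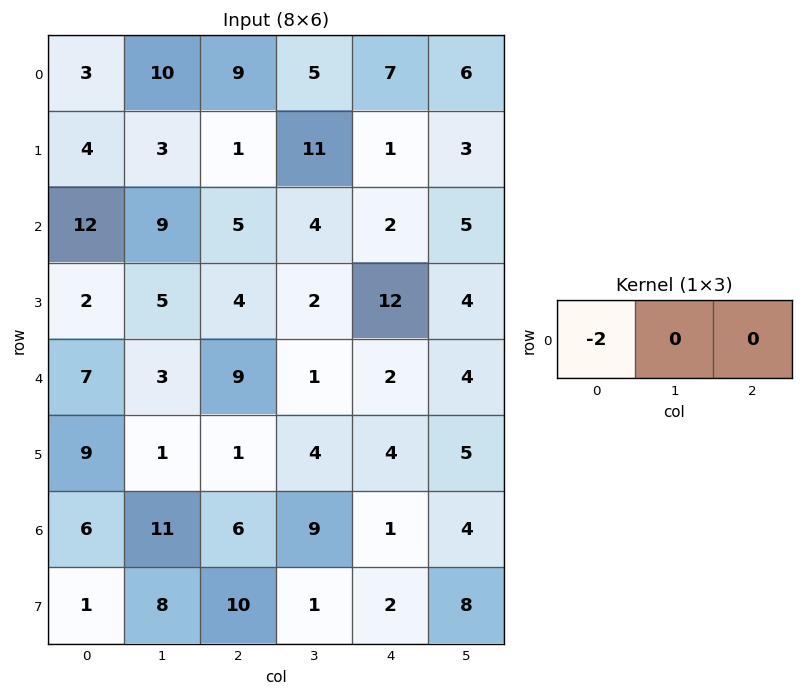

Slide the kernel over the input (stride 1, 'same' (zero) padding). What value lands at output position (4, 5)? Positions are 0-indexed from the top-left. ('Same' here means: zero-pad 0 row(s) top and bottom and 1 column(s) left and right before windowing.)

-4

The receptive field on the zero-padded input at this output position is [2 4 0]. Elementwise product with the kernel and sum: 2·-2.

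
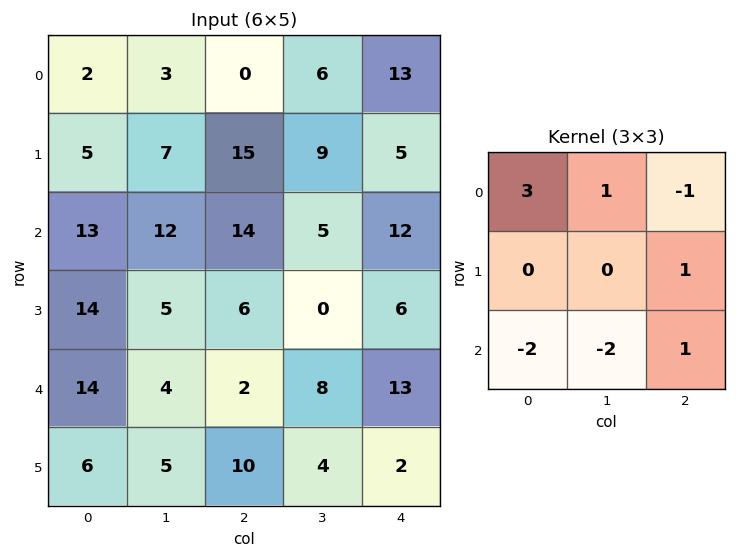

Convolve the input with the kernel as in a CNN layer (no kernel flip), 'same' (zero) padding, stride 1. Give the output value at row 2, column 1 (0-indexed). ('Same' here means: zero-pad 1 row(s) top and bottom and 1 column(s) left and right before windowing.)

The receptive field on the zero-padded input at this output position is [5 7 15 / 13 12 14 / 14 5 6]. Elementwise product with the kernel and sum: 5·3 + 7·1 + 15·-1 + 14·1 + 14·-2 + 5·-2 + 6·1.

-11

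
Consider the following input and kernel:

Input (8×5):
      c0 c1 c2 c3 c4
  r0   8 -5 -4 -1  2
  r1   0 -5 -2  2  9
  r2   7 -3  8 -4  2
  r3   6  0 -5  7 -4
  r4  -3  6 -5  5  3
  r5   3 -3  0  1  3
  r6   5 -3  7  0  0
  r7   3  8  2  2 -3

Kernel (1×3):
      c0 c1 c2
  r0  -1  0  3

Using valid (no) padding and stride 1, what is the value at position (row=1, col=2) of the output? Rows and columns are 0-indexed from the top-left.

The receptive field on the input at this output position is [-2 2 9]. Elementwise product with the kernel and sum: -2·-1 + 9·3.

29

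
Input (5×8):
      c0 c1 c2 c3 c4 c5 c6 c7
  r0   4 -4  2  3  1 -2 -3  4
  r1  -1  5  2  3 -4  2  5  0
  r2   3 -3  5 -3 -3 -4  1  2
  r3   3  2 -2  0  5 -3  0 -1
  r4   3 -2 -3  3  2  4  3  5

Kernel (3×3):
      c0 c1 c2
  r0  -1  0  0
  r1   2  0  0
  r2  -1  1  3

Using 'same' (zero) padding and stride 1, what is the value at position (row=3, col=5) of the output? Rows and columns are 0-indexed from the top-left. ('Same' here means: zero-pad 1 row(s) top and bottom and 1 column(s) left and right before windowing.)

24

The receptive field on the zero-padded input at this output position is [-3 -4 1 / 5 -3 0 / 2 4 3]. Elementwise product with the kernel and sum: -3·-1 + 5·2 + 2·-1 + 4·1 + 3·3.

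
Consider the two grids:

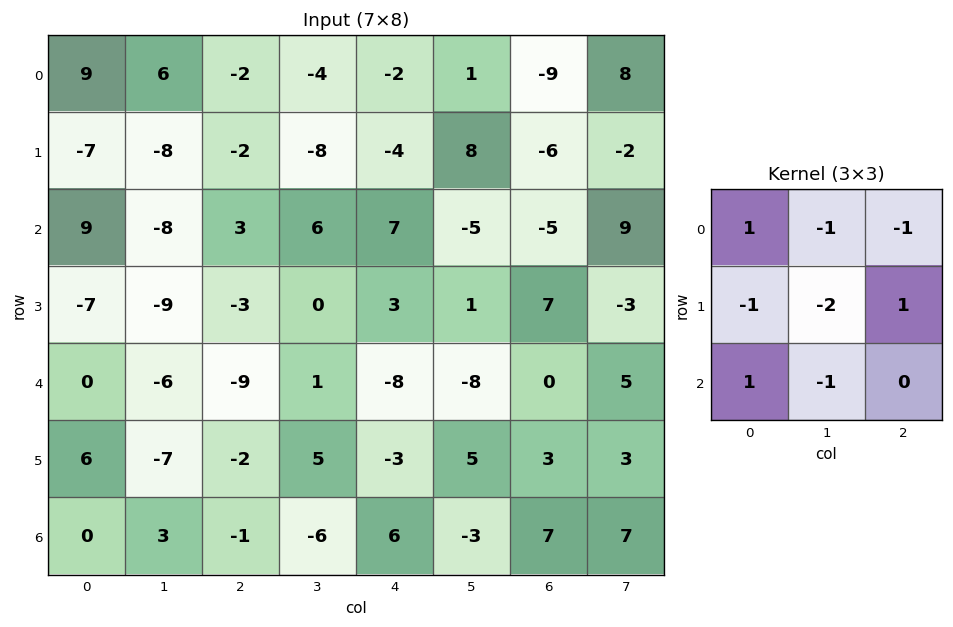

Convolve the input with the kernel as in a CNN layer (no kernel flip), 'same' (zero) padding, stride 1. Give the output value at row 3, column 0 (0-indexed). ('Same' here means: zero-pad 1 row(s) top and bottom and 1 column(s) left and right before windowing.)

The receptive field on the zero-padded input at this output position is [0 9 -8 / 0 -7 -9 / 0 0 -6]. Elementwise product with the kernel and sum: 0·1 + 9·-1 + -8·-1 + 0·-1 + -7·-2 + -9·1 + 0·1 + 0·-1.

4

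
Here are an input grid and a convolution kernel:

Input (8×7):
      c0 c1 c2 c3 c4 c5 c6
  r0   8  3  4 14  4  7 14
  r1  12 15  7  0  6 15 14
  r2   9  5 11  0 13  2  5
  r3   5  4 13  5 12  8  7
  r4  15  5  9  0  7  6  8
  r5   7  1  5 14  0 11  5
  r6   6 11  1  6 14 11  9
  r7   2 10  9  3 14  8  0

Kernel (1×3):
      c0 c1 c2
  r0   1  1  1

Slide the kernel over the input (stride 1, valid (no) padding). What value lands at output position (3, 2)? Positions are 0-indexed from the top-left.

30

The receptive field on the input at this output position is [13 5 12]. Elementwise product with the kernel and sum: 13·1 + 5·1 + 12·1.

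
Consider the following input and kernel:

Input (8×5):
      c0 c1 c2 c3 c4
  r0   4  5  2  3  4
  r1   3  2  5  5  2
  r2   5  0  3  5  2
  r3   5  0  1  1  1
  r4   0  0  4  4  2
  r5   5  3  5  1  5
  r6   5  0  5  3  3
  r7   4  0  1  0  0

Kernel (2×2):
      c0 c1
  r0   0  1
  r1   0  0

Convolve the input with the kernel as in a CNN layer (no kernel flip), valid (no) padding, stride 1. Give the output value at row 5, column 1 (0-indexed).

5

The receptive field on the input at this output position is [3 5 / 0 5]. Elementwise product with the kernel and sum: 5·1.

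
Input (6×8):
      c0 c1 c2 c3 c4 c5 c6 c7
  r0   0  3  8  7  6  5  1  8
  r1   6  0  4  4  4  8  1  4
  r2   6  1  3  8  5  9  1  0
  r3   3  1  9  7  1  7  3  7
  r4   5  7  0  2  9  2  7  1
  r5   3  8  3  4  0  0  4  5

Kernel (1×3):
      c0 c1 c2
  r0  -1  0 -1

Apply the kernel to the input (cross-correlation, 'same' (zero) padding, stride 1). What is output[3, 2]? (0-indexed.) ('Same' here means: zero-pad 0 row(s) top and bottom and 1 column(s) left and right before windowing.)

-8

The receptive field on the zero-padded input at this output position is [1 9 7]. Elementwise product with the kernel and sum: 1·-1 + 7·-1.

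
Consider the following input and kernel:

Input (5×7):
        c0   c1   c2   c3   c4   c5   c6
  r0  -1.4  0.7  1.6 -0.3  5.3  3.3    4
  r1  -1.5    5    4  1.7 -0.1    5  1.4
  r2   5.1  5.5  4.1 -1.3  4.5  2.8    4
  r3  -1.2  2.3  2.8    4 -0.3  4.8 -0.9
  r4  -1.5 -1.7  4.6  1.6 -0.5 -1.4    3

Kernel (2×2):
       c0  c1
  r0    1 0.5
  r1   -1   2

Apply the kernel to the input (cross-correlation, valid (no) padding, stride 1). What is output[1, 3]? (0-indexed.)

11.95

The receptive field on the input at this output position is [1.7 -0.1 / -1.3 4.5]. Elementwise product with the kernel and sum: 1.7·1 + -0.1·0.5 + -1.3·-1 + 4.5·2.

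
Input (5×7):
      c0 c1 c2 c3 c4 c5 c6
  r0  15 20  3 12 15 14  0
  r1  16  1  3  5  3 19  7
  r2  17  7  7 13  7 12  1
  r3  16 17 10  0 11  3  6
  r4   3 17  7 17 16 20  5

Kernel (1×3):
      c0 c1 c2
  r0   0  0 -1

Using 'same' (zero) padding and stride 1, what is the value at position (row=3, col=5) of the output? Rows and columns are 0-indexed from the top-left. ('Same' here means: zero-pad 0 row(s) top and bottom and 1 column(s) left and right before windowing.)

The receptive field on the zero-padded input at this output position is [11 3 6]. Elementwise product with the kernel and sum: 6·-1.

-6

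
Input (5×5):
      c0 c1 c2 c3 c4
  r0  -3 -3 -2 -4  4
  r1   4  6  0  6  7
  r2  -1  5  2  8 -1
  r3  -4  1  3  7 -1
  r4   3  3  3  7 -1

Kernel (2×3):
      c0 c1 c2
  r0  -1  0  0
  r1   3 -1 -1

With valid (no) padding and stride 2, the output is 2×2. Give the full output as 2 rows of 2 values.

9 -11
-15 1

Output[0,0]: The receptive field on the input at this output position is [-3 -3 -2 / 4 6 0]. Elementwise product with the kernel and sum: -3·-1 + 4·3 + 6·-1 + 0·-1.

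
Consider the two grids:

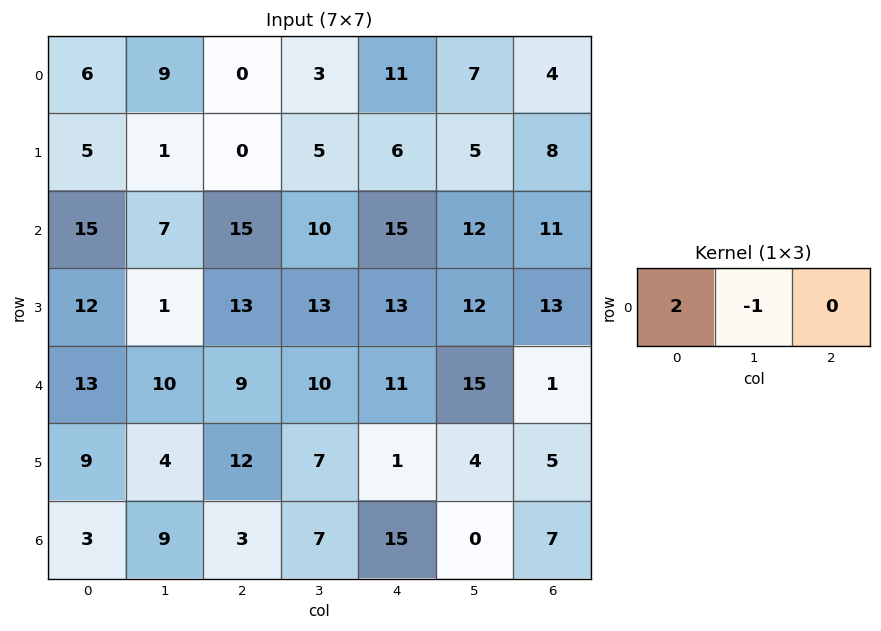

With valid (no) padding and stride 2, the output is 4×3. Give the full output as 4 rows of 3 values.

3 -3 15
23 20 18
16 8 7
-3 -1 30

Output[0,0]: The receptive field on the input at this output position is [6 9 0]. Elementwise product with the kernel and sum: 6·2 + 9·-1.
Output[0,1]: The receptive field on the input at this output position is [0 3 11]. Elementwise product with the kernel and sum: 0·2 + 3·-1.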